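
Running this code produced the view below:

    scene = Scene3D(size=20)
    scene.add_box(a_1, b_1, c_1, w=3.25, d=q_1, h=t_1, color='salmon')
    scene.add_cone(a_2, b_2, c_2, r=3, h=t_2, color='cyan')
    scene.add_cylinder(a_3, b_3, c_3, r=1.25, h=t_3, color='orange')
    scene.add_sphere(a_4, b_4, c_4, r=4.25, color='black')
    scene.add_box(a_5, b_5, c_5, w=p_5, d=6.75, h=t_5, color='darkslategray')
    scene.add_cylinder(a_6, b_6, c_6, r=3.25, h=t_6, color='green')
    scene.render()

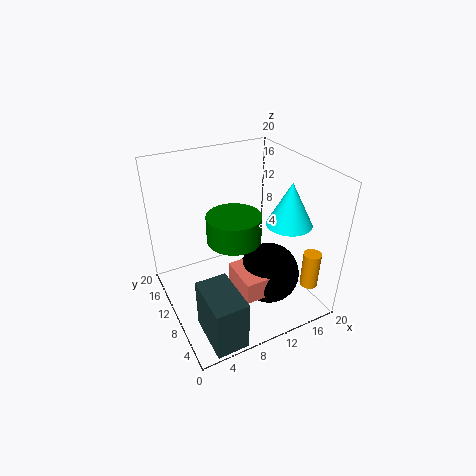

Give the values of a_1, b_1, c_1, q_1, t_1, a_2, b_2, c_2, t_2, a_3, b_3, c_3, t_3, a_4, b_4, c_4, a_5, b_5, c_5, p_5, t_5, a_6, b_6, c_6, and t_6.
a_1 = 8, b_1 = 3.5, c_1 = 4, q_1 = 5.5, t_1 = 3, a_2 = 15.25, b_2 = 5.75, c_2 = 13, t_2 = 5.75, a_3 = 18.5, b_3 = 4, c_3 = 3, t_3 = 5.25, a_4 = 13.25, b_4 = 6.75, c_4 = 5, a_5 = 2.25, b_5 = 0.25, c_5 = 0.25, p_5 = 4.25, t_5 = 7, a_6 = 7.25, b_6 = 5.75, c_6 = 13, t_6 = 3.25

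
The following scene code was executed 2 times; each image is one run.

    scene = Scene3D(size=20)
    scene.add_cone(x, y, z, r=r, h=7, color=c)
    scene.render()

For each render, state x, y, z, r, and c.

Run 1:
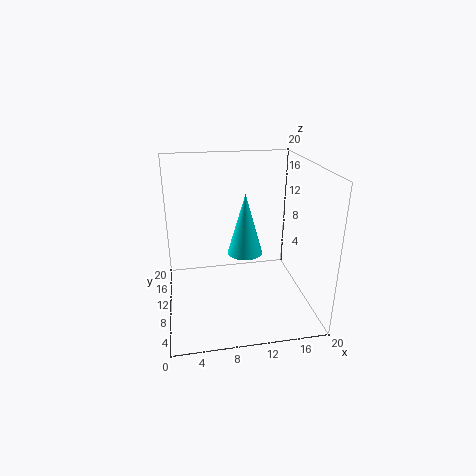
x = 9.5; y = 3; z = 11.5; r = 2; c = 'cyan'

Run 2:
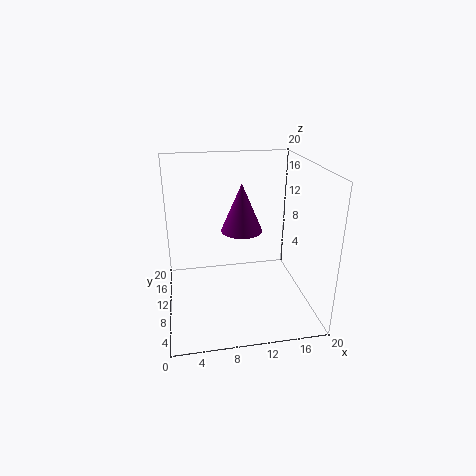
x = 11; y = 12.5; z = 10; r = 3; c = 'purple'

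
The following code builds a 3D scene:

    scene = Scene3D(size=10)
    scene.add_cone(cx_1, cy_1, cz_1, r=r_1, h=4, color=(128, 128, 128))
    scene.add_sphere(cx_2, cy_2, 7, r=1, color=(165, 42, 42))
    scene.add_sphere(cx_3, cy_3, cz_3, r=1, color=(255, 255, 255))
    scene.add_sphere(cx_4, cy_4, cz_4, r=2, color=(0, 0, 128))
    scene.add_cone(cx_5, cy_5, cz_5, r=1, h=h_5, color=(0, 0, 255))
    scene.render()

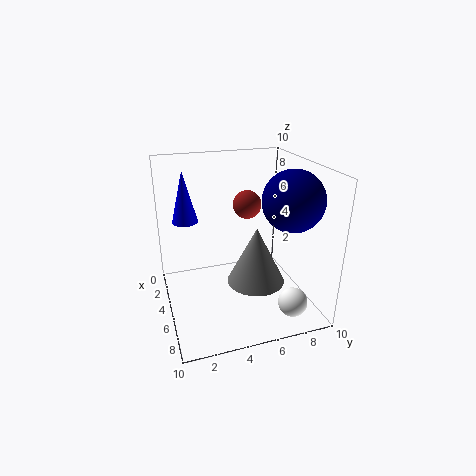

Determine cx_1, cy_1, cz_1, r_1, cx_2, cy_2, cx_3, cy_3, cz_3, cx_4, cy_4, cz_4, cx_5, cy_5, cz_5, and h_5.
cx_1 = 6; cy_1 = 6; cz_1 = 2; r_1 = 2; cx_2 = 4; cy_2 = 6; cx_3 = 8; cy_3 = 8; cz_3 = 1; cx_4 = 7; cy_4 = 8; cz_4 = 8; cx_5 = 1; cy_5 = 2; cz_5 = 5; h_5 = 4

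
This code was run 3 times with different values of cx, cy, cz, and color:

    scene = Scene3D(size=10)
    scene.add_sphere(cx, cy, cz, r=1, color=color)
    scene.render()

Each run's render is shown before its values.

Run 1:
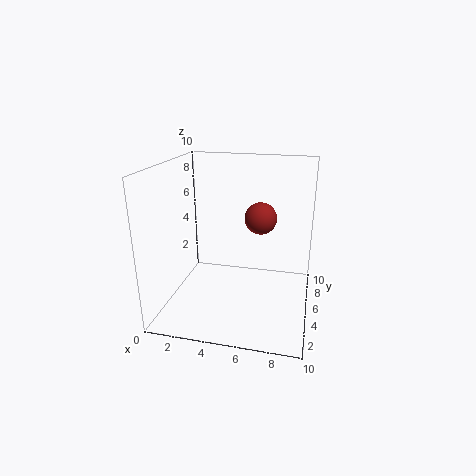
cx = 6.75
cy = 3.75
cz = 7
color = 'brown'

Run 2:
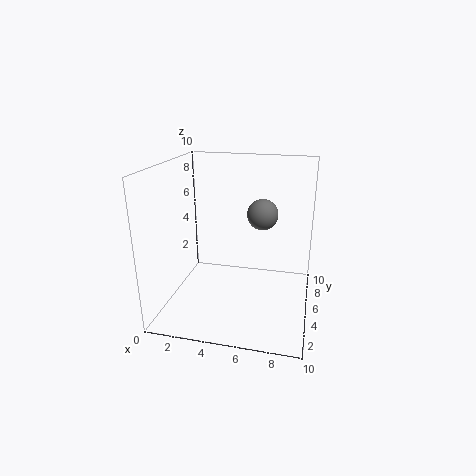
cx = 6.75
cy = 4.5
cz = 7
color = 'gray'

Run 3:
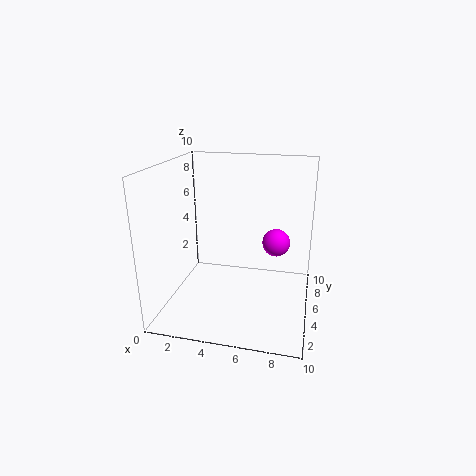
cx = 7.5
cy = 6.5
cz = 4.25
color = 'magenta'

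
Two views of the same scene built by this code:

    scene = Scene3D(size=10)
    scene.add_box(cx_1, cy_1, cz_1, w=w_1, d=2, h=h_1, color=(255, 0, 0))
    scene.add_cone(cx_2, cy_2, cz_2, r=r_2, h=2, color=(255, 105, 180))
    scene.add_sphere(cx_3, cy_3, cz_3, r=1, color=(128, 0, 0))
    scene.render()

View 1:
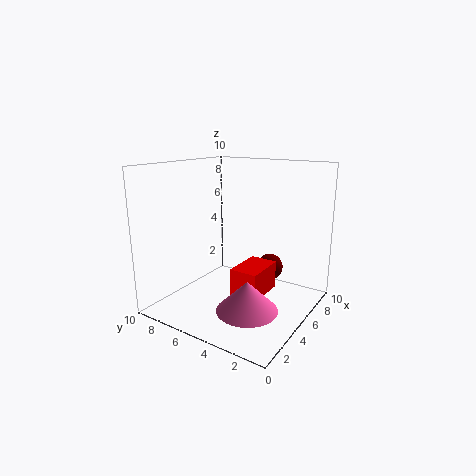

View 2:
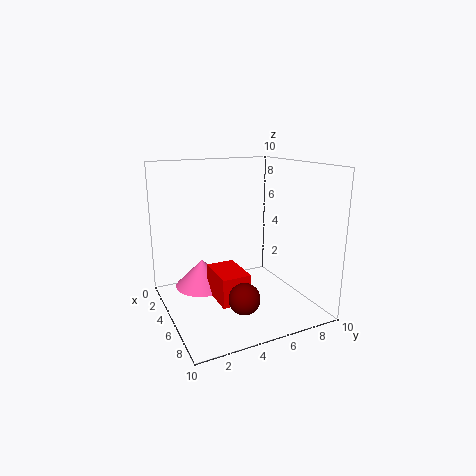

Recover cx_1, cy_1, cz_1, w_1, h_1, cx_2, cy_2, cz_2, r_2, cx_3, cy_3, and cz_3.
cx_1 = 4, cy_1 = 3, cz_1 = 1, w_1 = 3, h_1 = 2, cx_2 = 3, cy_2 = 3, cz_2 = 1, r_2 = 2, cx_3 = 8, cy_3 = 4, cz_3 = 2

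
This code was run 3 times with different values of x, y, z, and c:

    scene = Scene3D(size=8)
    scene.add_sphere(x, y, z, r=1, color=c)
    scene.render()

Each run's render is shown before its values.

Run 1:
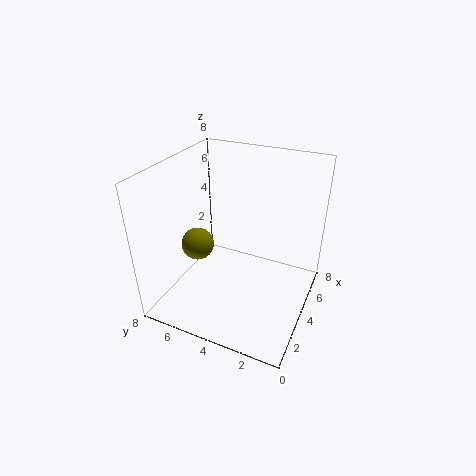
x = 4.5
y = 7
z = 2.5
c = 'olive'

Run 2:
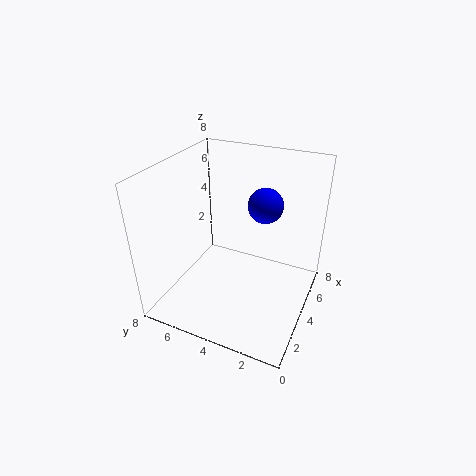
x = 5.5
y = 3
z = 5.5
c = 'blue'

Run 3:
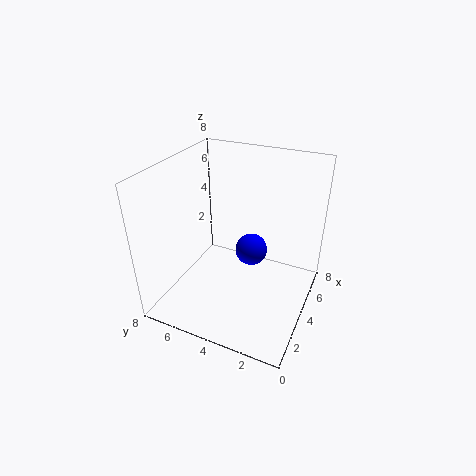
x = 6
y = 4
z = 2
c = 'blue'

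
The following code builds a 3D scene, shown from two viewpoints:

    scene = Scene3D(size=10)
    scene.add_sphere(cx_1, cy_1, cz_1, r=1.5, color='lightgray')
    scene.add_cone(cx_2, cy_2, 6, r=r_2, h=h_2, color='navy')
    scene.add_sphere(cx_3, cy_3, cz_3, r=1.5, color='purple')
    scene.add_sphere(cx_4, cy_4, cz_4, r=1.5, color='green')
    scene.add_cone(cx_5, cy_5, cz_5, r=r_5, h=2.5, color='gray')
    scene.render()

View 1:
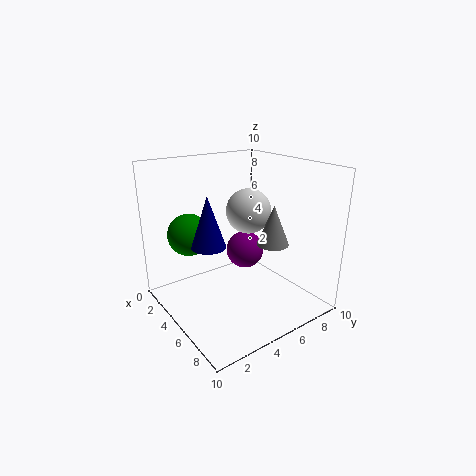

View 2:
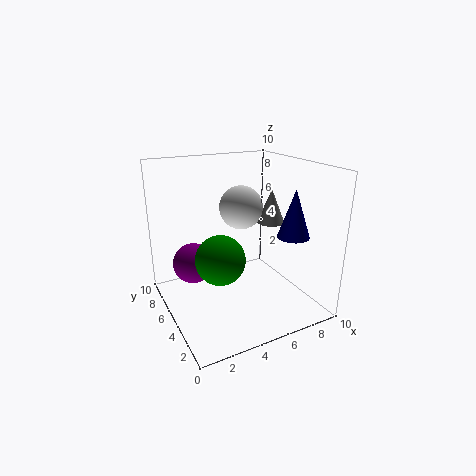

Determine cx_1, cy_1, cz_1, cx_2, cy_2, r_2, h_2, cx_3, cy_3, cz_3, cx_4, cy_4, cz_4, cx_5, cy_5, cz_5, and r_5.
cx_1 = 5.5
cy_1 = 5.5
cz_1 = 7
cx_2 = 7
cy_2 = 1.5
r_2 = 1
h_2 = 3
cx_3 = 2.5
cy_3 = 7.5
cz_3 = 2.5
cx_4 = 2.5
cy_4 = 2.5
cz_4 = 5
cx_5 = 8
cy_5 = 5.5
cz_5 = 5.5
r_5 = 1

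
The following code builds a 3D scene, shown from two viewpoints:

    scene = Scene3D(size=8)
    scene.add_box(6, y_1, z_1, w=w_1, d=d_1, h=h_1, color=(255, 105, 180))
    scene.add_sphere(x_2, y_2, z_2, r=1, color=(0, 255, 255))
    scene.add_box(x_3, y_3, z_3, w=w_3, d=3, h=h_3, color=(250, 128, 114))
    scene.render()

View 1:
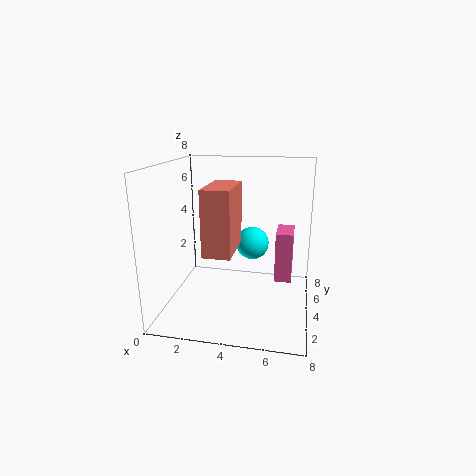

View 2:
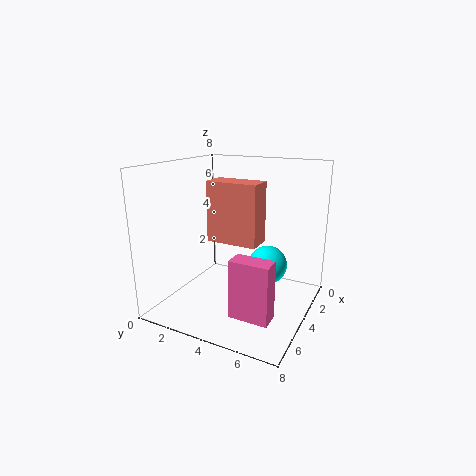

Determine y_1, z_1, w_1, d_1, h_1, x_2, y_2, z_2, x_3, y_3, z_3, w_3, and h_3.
y_1 = 5
z_1 = 1
w_1 = 1
d_1 = 2
h_1 = 3
x_2 = 4.5
y_2 = 6
z_2 = 3
x_3 = 2.5
y_3 = 2
z_3 = 3.5
w_3 = 1.5
h_3 = 3.5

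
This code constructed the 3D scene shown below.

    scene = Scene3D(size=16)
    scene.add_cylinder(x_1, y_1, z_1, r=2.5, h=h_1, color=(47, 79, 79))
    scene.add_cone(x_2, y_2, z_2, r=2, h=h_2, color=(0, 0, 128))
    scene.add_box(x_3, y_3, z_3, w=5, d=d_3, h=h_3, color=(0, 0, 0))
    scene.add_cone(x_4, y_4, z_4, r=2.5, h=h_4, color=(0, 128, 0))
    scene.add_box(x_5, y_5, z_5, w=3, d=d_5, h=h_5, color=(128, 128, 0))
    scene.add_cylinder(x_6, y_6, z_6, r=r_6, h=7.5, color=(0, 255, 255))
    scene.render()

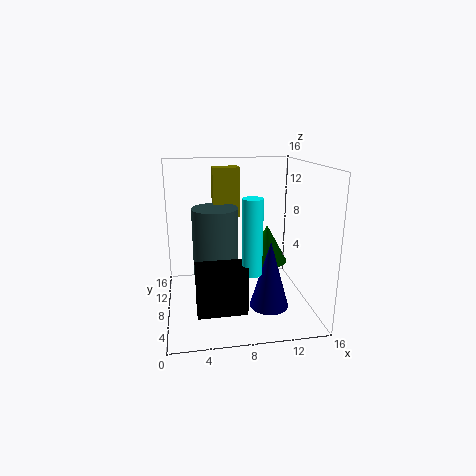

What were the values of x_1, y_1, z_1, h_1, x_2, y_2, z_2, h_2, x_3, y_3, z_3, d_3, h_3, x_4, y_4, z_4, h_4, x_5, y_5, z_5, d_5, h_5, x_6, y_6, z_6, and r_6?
x_1 = 5.5, y_1 = 8, z_1 = 4, h_1 = 7.5, x_2 = 10.5, y_2 = 3.5, z_2 = 2, h_2 = 7, x_3 = 3, y_3 = 2, z_3 = 2, d_3 = 2.5, h_3 = 5, x_4 = 12, y_4 = 10.5, z_4 = 4, h_4 = 4.5, x_5 = 5.5, y_5 = 9.5, z_5 = 10, d_5 = 2, h_5 = 5.5, x_6 = 8.5, y_6 = 3, z_6 = 6, r_6 = 1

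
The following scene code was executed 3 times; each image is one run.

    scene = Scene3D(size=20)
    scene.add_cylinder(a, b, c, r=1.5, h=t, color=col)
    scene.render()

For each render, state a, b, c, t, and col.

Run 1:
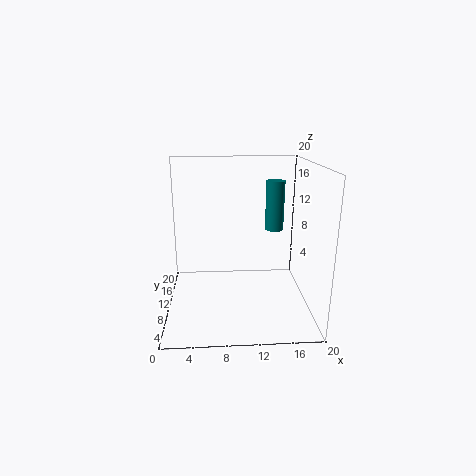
a = 16.5; b = 18; c = 8.5; t = 8; col = 'teal'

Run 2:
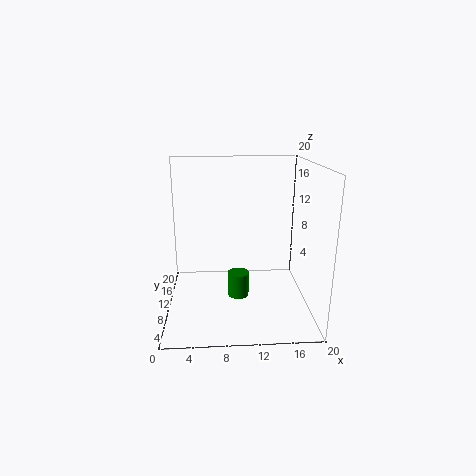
a = 10; b = 9.5; c = 1.5; t = 3.5; col = 'green'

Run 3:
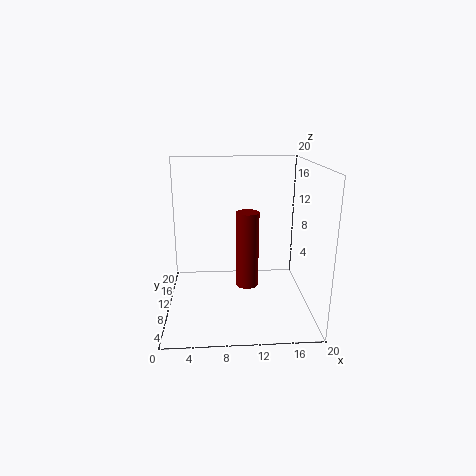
a = 11; b = 7; c = 4.5; t = 10; col = 'maroon'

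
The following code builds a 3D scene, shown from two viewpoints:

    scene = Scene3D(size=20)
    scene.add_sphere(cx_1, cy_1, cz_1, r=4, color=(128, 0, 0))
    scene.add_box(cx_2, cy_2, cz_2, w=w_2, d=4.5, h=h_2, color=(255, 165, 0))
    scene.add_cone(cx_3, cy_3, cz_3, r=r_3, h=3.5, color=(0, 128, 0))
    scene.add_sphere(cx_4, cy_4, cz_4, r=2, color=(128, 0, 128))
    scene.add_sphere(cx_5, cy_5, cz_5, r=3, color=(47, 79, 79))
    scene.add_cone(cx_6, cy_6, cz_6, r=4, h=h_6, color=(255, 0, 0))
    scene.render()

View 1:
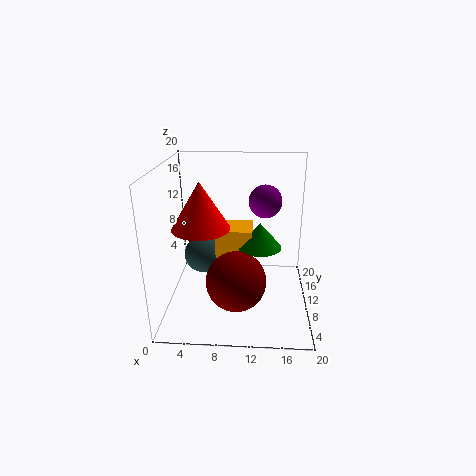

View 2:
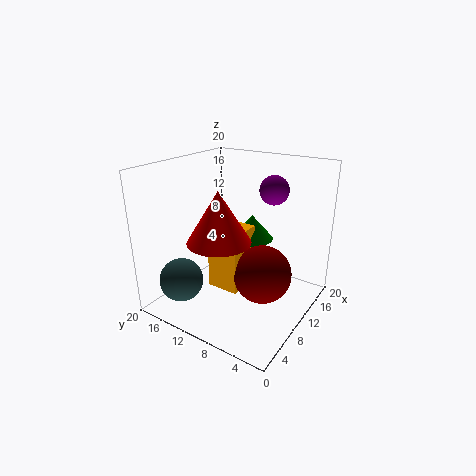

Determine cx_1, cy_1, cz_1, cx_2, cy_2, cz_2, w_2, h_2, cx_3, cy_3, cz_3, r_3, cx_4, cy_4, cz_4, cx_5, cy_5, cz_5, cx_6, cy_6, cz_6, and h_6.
cx_1 = 10; cy_1 = 6; cz_1 = 5.5; cx_2 = 7; cy_2 = 8.5; cz_2 = 3; w_2 = 5; h_2 = 8.5; cx_3 = 13; cy_3 = 9.5; cz_3 = 9; r_3 = 3; cx_4 = 13.5; cy_4 = 6.5; cz_4 = 16.5; cx_5 = 4; cy_5 = 15.5; cz_5 = 4.5; cx_6 = 5; cy_6 = 9.5; cz_6 = 11.5; h_6 = 6.5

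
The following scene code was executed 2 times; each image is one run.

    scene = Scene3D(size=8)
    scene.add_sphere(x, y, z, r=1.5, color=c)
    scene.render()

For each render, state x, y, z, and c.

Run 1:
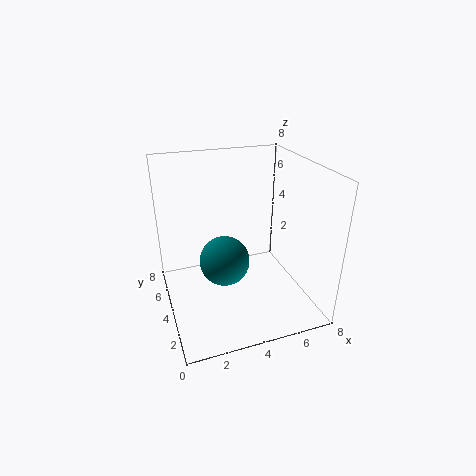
x = 3.5; y = 5; z = 2; c = 'teal'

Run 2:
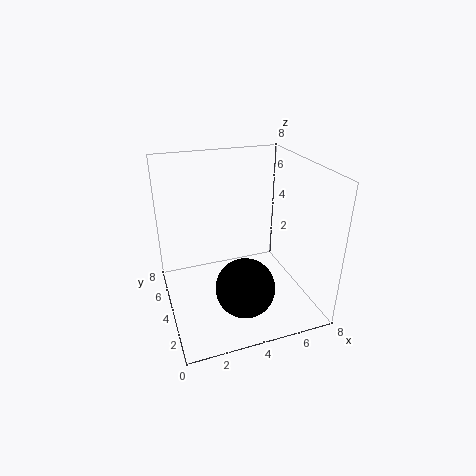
x = 3.5; y = 1.5; z = 2.5; c = 'black'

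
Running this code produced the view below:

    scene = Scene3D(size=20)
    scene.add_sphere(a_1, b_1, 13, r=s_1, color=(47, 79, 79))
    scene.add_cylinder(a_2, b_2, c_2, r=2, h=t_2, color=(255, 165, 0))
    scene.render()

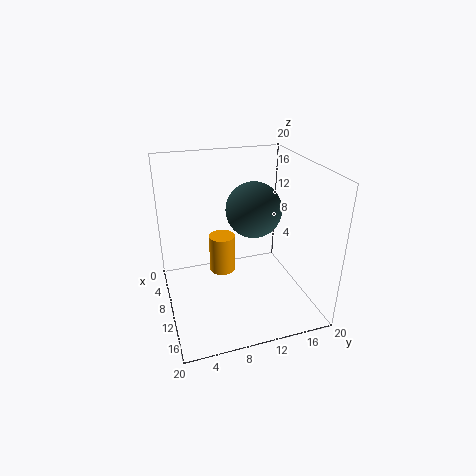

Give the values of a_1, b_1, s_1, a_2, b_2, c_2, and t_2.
a_1 = 8; b_1 = 13; s_1 = 4; a_2 = 5; b_2 = 9; c_2 = 2; t_2 = 6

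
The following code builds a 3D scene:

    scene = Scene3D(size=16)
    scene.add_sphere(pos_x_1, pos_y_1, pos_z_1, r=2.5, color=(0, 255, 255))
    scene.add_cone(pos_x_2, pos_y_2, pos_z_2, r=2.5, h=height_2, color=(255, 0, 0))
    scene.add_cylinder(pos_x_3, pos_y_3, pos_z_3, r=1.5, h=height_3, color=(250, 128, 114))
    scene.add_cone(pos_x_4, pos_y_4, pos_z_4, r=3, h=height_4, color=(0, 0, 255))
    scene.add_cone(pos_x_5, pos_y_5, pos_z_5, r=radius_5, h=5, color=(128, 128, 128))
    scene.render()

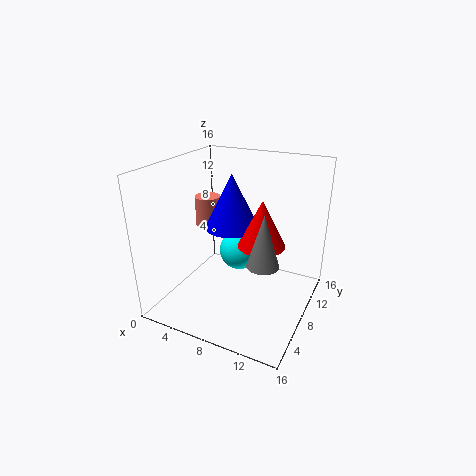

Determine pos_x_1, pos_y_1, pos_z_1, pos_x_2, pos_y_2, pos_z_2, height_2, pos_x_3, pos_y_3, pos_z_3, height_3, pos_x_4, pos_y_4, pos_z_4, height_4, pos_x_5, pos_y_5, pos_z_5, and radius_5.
pos_x_1 = 6.5, pos_y_1 = 11.5, pos_z_1 = 4.5, pos_x_2 = 11, pos_y_2 = 7.5, pos_z_2 = 8, height_2 = 5, pos_x_3 = 3, pos_y_3 = 10, pos_z_3 = 8, height_3 = 3.5, pos_x_4 = 7, pos_y_4 = 8.5, pos_z_4 = 9, height_4 = 6, pos_x_5 = 13, pos_y_5 = 3, pos_z_5 = 8.5, radius_5 = 1.5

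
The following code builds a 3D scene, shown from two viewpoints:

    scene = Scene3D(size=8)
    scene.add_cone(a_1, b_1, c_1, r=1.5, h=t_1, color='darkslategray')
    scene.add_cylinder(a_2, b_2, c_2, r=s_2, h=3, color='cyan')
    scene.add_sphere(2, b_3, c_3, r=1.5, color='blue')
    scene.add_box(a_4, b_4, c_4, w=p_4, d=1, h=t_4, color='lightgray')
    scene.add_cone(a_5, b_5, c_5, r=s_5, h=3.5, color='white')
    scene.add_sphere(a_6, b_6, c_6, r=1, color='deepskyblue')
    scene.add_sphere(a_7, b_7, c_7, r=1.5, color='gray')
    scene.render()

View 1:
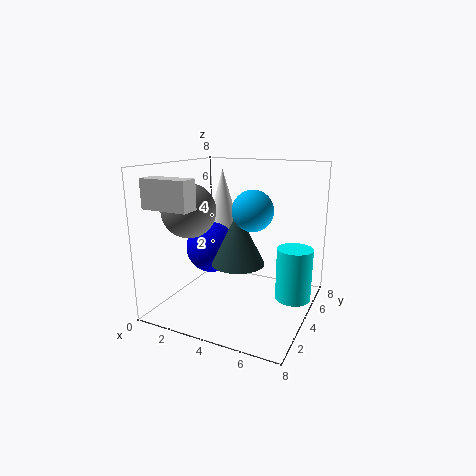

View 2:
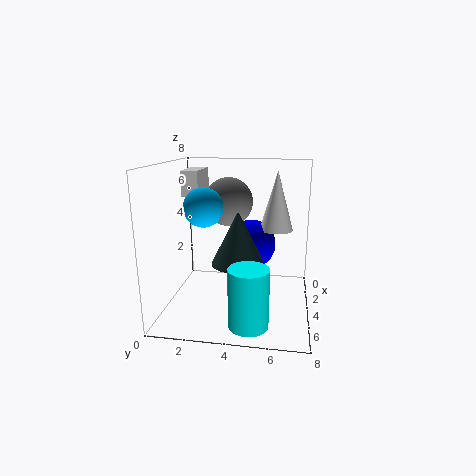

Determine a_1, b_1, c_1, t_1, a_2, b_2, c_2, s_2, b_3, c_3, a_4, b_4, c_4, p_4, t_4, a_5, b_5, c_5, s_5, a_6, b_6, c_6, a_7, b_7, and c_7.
a_1 = 4, b_1 = 4, c_1 = 2.5, t_1 = 3, a_2 = 7, b_2 = 5, c_2 = 0.5, s_2 = 1, b_3 = 4.5, c_3 = 3, a_4 = 0.5, b_4 = 0.5, c_4 = 6, p_4 = 2.5, t_4 = 1.5, a_5 = 2, b_5 = 6, c_5 = 4, s_5 = 1, a_6 = 5.5, b_6 = 2.5, c_6 = 6, a_7 = 1.5, b_7 = 3, c_7 = 5.5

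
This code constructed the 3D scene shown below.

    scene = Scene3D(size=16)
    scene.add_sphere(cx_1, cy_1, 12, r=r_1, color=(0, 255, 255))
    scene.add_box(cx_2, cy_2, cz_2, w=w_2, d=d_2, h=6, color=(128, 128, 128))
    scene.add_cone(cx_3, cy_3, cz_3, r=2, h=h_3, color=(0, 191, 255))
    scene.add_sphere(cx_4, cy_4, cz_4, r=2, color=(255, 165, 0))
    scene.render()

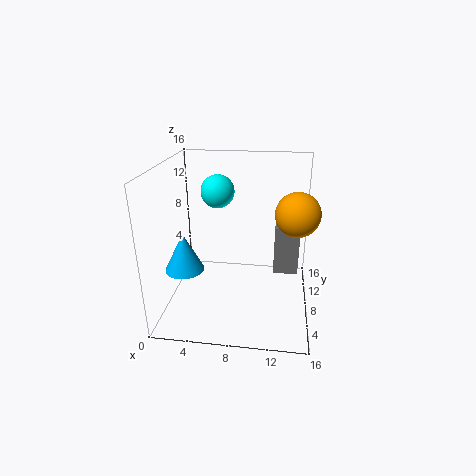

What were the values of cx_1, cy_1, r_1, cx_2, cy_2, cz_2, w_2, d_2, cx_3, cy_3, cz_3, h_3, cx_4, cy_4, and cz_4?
cx_1 = 5; cy_1 = 12; r_1 = 2; cx_2 = 12; cy_2 = 11; cz_2 = 2; w_2 = 3; d_2 = 4; cx_3 = 3; cy_3 = 4; cz_3 = 6; h_3 = 4; cx_4 = 14; cy_4 = 3; cz_4 = 13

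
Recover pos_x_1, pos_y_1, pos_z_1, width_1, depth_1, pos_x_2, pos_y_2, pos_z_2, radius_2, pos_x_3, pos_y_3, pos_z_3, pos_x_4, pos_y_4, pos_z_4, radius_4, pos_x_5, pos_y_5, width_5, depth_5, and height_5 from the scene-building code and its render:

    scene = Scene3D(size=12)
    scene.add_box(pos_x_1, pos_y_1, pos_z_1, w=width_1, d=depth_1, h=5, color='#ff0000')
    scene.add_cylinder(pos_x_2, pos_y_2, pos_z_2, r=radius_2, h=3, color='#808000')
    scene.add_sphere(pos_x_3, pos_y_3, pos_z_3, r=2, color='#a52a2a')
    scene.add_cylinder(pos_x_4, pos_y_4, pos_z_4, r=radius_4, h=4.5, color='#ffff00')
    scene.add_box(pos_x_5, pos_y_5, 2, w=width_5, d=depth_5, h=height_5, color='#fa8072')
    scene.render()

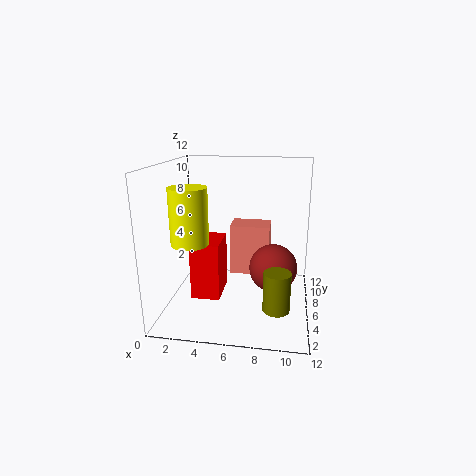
pos_x_1 = 2; pos_y_1 = 5; pos_z_1 = 0.5; width_1 = 2.5; depth_1 = 3.5; pos_x_2 = 9.5; pos_y_2 = 2; pos_z_2 = 2; radius_2 = 1; pos_x_3 = 9; pos_y_3 = 6; pos_z_3 = 3.5; pos_x_4 = 2.5; pos_y_4 = 4; pos_z_4 = 6; radius_4 = 1.5; pos_x_5 = 5; pos_y_5 = 7.5; width_5 = 3.5; depth_5 = 2.5; height_5 = 4.5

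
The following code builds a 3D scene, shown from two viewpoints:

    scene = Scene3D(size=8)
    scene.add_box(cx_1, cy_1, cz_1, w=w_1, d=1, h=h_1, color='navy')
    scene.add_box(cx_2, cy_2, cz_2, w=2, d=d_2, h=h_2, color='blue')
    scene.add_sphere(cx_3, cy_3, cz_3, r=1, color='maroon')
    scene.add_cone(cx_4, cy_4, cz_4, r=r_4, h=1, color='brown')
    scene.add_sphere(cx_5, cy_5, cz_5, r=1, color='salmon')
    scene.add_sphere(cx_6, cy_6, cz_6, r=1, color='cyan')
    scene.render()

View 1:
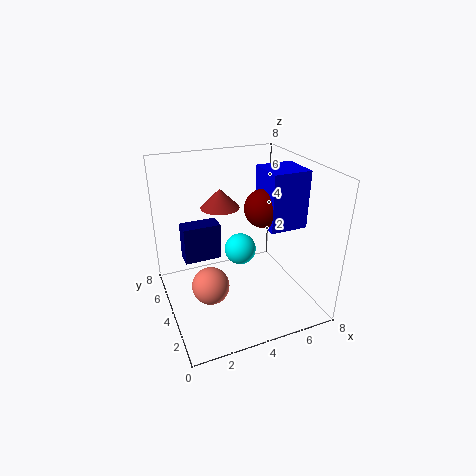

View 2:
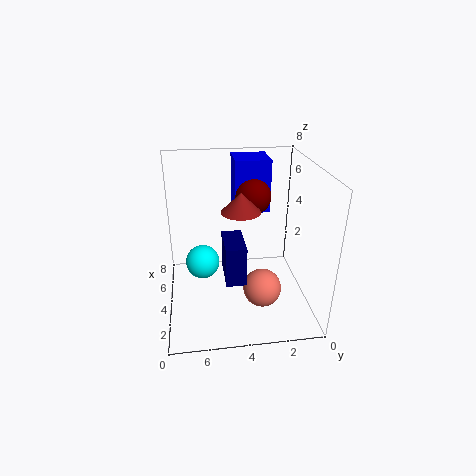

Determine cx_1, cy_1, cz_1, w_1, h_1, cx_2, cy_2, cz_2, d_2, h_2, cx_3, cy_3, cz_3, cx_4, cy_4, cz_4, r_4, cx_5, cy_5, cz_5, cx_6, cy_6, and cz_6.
cx_1 = 1; cy_1 = 4; cz_1 = 3; w_1 = 2; h_1 = 2; cx_2 = 5; cy_2 = 2; cz_2 = 5; d_2 = 2; h_2 = 3; cx_3 = 5; cy_3 = 3; cz_3 = 6; cx_4 = 3; cy_4 = 4; cz_4 = 6; r_4 = 1; cx_5 = 2; cy_5 = 3; cz_5 = 2; cx_6 = 5; cy_6 = 6; cz_6 = 2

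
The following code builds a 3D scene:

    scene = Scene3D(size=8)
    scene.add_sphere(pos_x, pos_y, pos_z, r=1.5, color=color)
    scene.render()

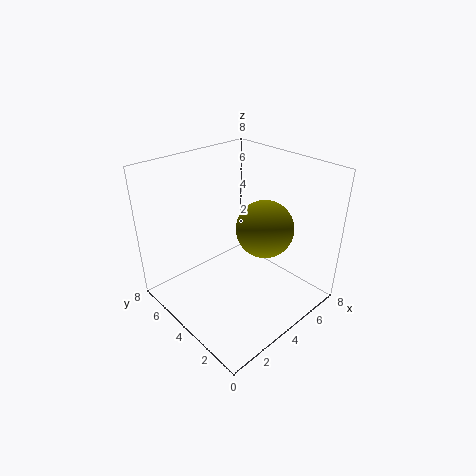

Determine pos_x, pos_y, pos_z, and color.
pos_x = 4.5, pos_y = 2.5, pos_z = 5, color = 'olive'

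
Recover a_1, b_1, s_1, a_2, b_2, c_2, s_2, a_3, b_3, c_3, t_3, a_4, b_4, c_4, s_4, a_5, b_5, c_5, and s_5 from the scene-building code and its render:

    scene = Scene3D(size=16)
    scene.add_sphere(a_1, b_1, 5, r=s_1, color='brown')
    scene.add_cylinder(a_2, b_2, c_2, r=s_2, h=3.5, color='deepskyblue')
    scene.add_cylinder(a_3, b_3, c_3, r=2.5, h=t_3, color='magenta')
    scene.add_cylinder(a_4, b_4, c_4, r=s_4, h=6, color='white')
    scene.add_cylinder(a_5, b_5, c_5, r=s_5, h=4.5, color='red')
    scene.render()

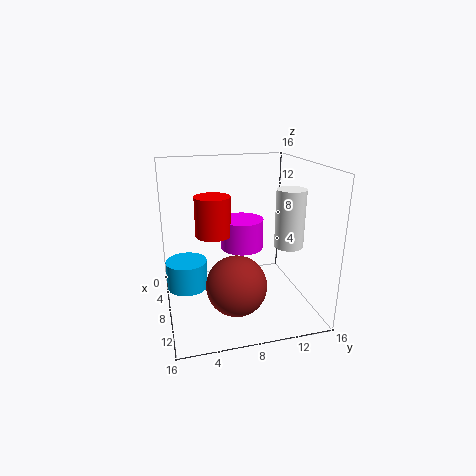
a_1 = 13
b_1 = 6.5
s_1 = 3
a_2 = 4
b_2 = 2.5
c_2 = 0.5
s_2 = 2.5
a_3 = 6
b_3 = 9
c_3 = 6
t_3 = 3.5
a_4 = 11.5
b_4 = 12.5
c_4 = 8
s_4 = 1.5
a_5 = 6.5
b_5 = 5.5
c_5 = 8
s_5 = 2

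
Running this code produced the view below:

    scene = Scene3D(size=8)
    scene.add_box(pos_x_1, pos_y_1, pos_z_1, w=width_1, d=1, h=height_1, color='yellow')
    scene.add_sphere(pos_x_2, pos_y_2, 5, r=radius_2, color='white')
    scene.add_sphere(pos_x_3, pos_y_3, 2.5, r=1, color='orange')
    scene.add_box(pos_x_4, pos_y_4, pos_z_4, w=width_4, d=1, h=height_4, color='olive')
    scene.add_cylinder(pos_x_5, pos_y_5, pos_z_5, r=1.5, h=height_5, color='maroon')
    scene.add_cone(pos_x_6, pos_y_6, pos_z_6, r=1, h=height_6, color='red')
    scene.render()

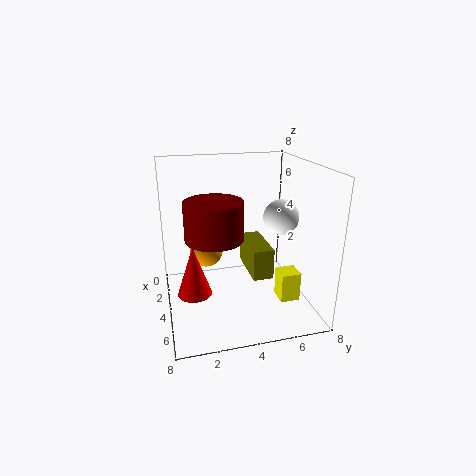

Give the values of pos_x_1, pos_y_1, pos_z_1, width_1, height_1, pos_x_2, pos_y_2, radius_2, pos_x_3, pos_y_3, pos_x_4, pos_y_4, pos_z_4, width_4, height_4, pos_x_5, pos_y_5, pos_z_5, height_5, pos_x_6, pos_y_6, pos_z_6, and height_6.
pos_x_1 = 6; pos_y_1 = 5.5; pos_z_1 = 1.5; width_1 = 1; height_1 = 1.5; pos_x_2 = 4; pos_y_2 = 6.5; radius_2 = 1; pos_x_3 = 2; pos_y_3 = 2.5; pos_x_4 = 4.5; pos_y_4 = 4; pos_z_4 = 3; width_4 = 2.5; height_4 = 1.5; pos_x_5 = 5; pos_y_5 = 2.5; pos_z_5 = 4.5; height_5 = 2; pos_x_6 = 3.5; pos_y_6 = 1.5; pos_z_6 = 0.5; height_6 = 3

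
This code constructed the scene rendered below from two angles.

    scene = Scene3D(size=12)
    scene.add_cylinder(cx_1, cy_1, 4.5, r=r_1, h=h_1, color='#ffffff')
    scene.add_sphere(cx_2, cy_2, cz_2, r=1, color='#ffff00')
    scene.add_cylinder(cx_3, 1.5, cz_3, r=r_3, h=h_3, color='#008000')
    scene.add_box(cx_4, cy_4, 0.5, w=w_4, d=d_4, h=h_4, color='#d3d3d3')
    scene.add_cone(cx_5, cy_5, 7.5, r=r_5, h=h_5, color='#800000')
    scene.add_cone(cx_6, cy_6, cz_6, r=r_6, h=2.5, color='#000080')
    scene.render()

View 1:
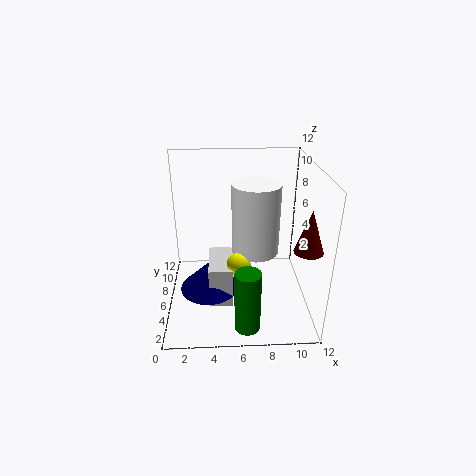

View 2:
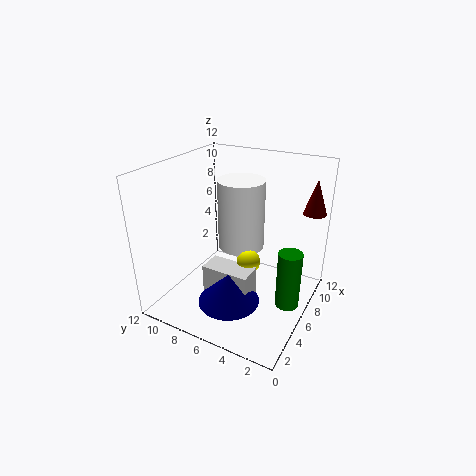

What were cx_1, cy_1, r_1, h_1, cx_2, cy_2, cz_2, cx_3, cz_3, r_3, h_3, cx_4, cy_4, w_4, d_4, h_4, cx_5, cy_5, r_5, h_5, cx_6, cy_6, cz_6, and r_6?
cx_1 = 7.5; cy_1 = 6.5; r_1 = 2; h_1 = 6; cx_2 = 6; cy_2 = 5; cz_2 = 4; cx_3 = 6.5; cz_3 = 0.5; r_3 = 1; h_3 = 5; cx_4 = 3.5; cy_4 = 4; w_4 = 2; d_4 = 4; h_4 = 3.5; cx_5 = 10.5; cy_5 = 1; r_5 = 1; h_5 = 3; cx_6 = 3.5; cy_6 = 5.5; cz_6 = 1.5; r_6 = 2.5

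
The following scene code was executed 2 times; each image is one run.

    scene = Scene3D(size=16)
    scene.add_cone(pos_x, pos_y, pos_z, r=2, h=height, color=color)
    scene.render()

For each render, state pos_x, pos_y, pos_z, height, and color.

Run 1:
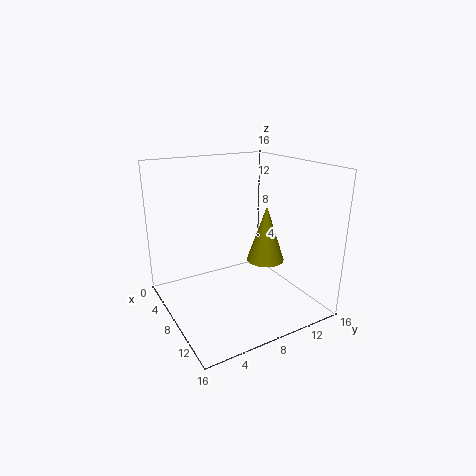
pos_x = 10.5; pos_y = 10; pos_z = 6; height = 6; color = 'olive'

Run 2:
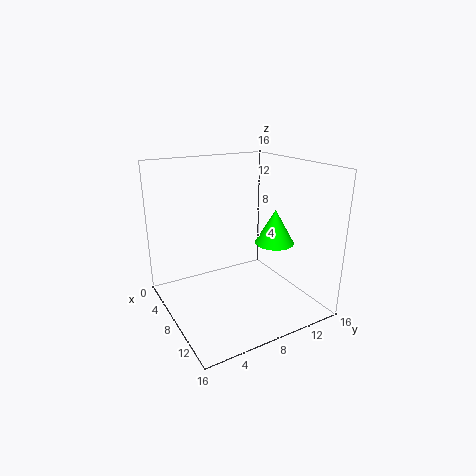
pos_x = 12; pos_y = 10; pos_z = 8.5; height = 3.5; color = 'lime'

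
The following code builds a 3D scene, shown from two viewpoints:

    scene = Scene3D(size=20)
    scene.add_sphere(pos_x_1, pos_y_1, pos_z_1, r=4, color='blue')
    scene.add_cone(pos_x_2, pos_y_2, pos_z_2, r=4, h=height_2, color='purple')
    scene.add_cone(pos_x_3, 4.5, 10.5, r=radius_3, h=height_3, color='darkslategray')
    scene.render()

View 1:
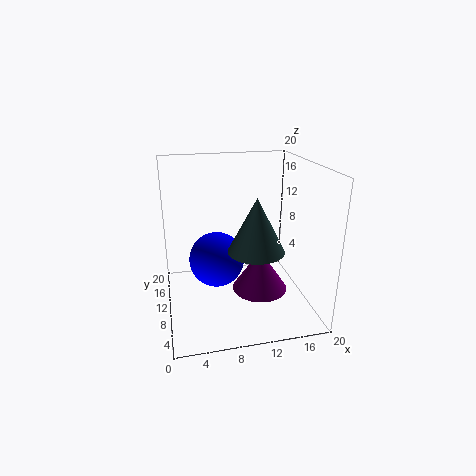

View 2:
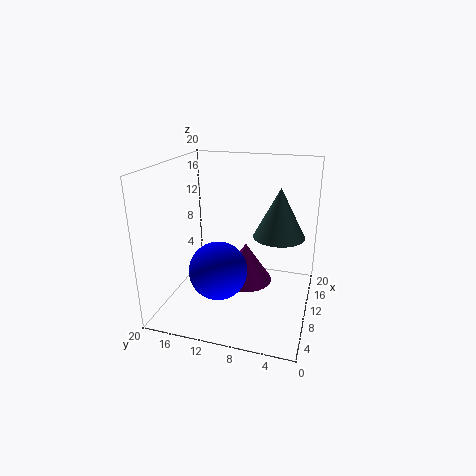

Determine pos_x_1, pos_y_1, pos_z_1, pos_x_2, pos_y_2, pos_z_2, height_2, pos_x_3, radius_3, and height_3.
pos_x_1 = 7.25, pos_y_1 = 12, pos_z_1 = 6, pos_x_2 = 13.25, pos_y_2 = 9.75, pos_z_2 = 1.75, height_2 = 6, pos_x_3 = 11, radius_3 = 3.5, height_3 = 6.75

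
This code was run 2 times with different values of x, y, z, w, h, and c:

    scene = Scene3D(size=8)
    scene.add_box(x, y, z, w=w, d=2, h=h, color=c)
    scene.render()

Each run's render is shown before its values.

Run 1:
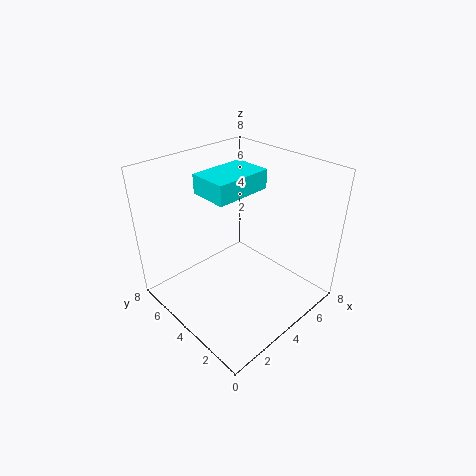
x = 2
y = 3
z = 7
w = 3
h = 1
c = 'cyan'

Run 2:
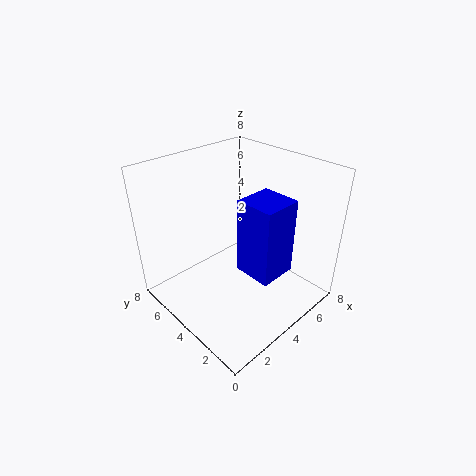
x = 3
y = 1
z = 3
w = 2
h = 4
c = 'blue'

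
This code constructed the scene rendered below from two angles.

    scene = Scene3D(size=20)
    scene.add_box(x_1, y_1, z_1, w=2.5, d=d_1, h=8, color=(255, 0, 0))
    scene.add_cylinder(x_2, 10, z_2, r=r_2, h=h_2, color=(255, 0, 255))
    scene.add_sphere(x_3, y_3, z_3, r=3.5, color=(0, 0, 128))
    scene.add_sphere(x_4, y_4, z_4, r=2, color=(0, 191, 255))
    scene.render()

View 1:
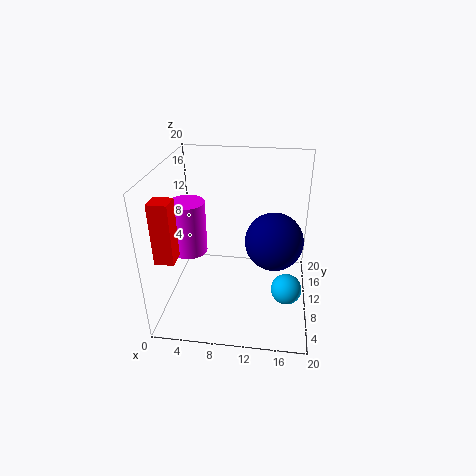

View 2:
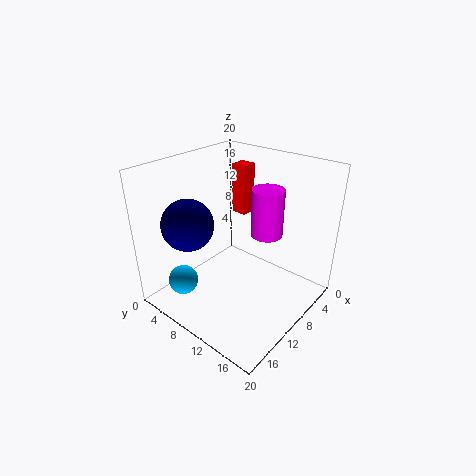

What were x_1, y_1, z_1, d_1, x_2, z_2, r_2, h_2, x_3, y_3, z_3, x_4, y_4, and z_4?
x_1 = 0.5
y_1 = 3
z_1 = 9.5
d_1 = 2.5
x_2 = 3
z_2 = 7.5
r_2 = 2.5
h_2 = 7.5
x_3 = 15
y_3 = 5.5
z_3 = 12.5
x_4 = 17
y_4 = 6
z_4 = 5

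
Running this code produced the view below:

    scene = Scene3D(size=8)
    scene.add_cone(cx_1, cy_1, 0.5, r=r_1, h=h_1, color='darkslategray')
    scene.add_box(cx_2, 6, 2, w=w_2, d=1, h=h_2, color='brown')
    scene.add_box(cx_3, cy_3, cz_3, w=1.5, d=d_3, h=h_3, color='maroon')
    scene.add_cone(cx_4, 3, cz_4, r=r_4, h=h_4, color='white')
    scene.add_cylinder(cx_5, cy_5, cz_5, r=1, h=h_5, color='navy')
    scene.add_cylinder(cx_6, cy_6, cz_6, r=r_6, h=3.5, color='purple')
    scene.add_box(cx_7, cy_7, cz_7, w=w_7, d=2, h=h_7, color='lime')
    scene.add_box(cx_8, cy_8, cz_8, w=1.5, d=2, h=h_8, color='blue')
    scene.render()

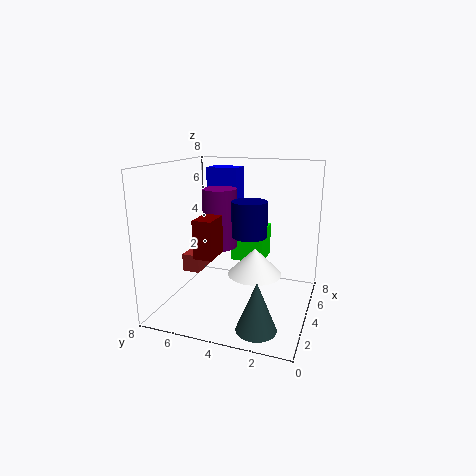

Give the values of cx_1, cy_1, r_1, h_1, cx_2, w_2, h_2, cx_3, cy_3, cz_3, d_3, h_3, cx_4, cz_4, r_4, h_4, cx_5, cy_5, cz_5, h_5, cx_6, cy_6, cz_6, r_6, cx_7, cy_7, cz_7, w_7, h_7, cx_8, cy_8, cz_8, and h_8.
cx_1 = 1; cy_1 = 2; r_1 = 1; h_1 = 2.5; cx_2 = 3; w_2 = 2.5; h_2 = 1; cx_3 = 1.5; cy_3 = 4.5; cz_3 = 3.5; d_3 = 1; h_3 = 2; cx_4 = 4; cz_4 = 2; r_4 = 1.5; h_4 = 1.5; cx_5 = 4.5; cy_5 = 3.5; cz_5 = 4; h_5 = 2; cx_6 = 5; cy_6 = 5.5; cz_6 = 3; r_6 = 1; cx_7 = 5.5; cy_7 = 3; cz_7 = 2; w_7 = 2; h_7 = 2; cx_8 = 6.5; cy_8 = 5; cz_8 = 4.5; h_8 = 3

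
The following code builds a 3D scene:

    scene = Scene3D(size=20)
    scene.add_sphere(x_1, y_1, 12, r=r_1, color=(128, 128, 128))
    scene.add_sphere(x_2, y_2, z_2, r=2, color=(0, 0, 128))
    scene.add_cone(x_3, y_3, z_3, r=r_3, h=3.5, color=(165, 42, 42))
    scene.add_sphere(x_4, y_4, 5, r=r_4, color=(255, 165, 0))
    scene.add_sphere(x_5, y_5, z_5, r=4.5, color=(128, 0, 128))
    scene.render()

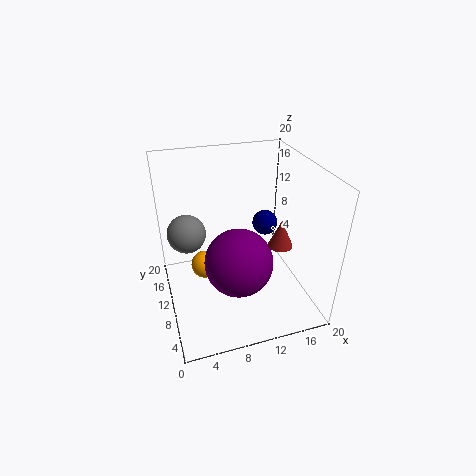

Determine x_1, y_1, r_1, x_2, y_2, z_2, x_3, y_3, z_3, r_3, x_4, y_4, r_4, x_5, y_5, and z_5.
x_1 = 3; y_1 = 10; r_1 = 2.5; x_2 = 16.5; y_2 = 16; z_2 = 8; x_3 = 13.5; y_3 = 4; z_3 = 12; r_3 = 1.5; x_4 = 5.5; y_4 = 12; r_4 = 2; x_5 = 9; y_5 = 6.5; z_5 = 8.5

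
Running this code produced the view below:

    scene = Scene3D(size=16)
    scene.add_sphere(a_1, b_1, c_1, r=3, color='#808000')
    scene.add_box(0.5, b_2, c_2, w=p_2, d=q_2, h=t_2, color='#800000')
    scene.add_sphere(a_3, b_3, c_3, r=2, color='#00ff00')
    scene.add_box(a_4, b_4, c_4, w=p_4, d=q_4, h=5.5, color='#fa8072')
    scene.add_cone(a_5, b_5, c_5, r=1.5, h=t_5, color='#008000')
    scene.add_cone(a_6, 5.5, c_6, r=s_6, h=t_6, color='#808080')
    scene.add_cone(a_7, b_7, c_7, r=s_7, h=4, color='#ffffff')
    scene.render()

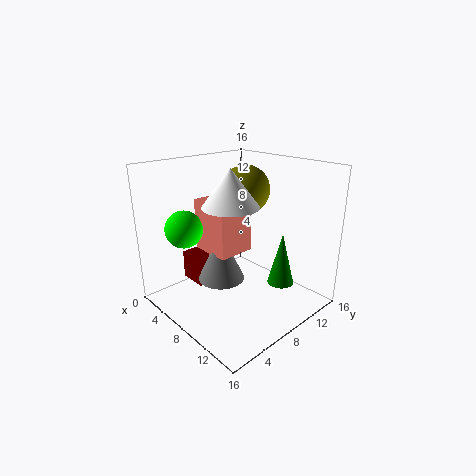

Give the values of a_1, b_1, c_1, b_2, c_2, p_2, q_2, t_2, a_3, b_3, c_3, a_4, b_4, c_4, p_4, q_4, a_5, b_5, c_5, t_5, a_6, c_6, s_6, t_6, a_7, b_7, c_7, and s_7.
a_1 = 4.5; b_1 = 12.5; c_1 = 12; b_2 = 5.5; c_2 = 1; p_2 = 3.5; q_2 = 4; t_2 = 3.5; a_3 = 5; b_3 = 3; c_3 = 9.5; a_4 = 5; b_4 = 4.5; c_4 = 7; p_4 = 4.5; q_4 = 4; a_5 = 11.5; b_5 = 11.5; c_5 = 2.5; t_5 = 6; a_6 = 8; c_6 = 4; s_6 = 2.5; t_6 = 5.5; a_7 = 8.5; b_7 = 6.5; c_7 = 12; s_7 = 3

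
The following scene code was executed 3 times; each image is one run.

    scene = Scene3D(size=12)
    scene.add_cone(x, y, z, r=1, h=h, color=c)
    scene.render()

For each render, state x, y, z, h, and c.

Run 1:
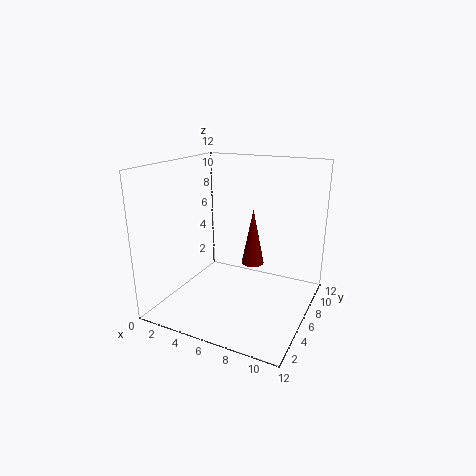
x = 6.5; y = 8; z = 3; h = 5; c = 'maroon'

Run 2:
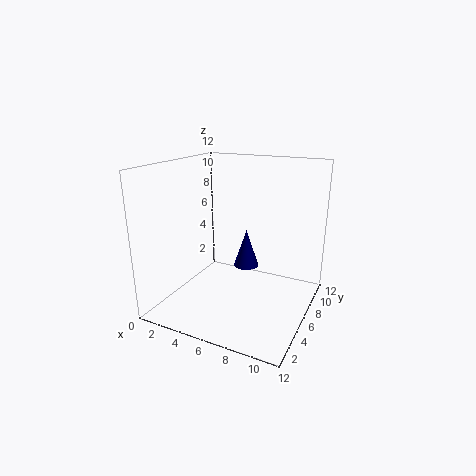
x = 7; y = 5.5; z = 4; h = 3; c = 'navy'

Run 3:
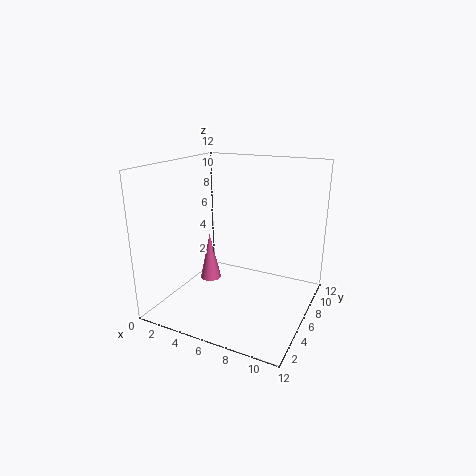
x = 2; y = 8; z = 0.5; h = 4.5; c = 'hotpink'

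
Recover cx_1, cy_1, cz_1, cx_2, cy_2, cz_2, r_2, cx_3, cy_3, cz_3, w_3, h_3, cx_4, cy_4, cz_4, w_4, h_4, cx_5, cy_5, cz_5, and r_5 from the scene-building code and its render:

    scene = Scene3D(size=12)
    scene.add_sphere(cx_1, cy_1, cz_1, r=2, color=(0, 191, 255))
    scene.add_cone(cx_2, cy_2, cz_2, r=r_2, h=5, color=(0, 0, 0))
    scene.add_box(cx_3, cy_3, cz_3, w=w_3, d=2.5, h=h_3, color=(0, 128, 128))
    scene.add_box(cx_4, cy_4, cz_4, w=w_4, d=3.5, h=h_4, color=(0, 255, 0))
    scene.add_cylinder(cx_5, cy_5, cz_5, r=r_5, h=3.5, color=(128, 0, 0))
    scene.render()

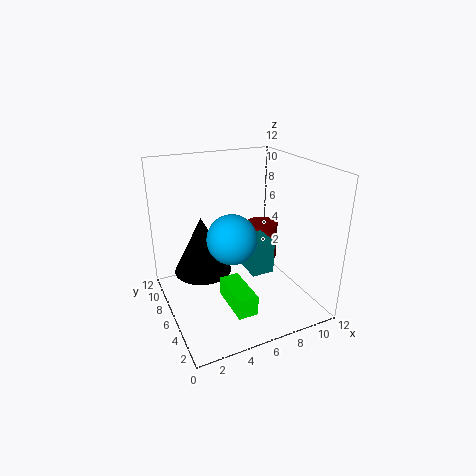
cx_1 = 5
cy_1 = 5
cz_1 = 6.5
cx_2 = 3.5
cy_2 = 8
cz_2 = 2.5
r_2 = 2.5
cx_3 = 7
cy_3 = 5
cz_3 = 2.5
w_3 = 2
h_3 = 3
cx_4 = 3.5
cy_4 = 0.5
cz_4 = 2.5
w_4 = 1.5
h_4 = 1.5
cx_5 = 10
cy_5 = 9
cz_5 = 2
r_5 = 1.5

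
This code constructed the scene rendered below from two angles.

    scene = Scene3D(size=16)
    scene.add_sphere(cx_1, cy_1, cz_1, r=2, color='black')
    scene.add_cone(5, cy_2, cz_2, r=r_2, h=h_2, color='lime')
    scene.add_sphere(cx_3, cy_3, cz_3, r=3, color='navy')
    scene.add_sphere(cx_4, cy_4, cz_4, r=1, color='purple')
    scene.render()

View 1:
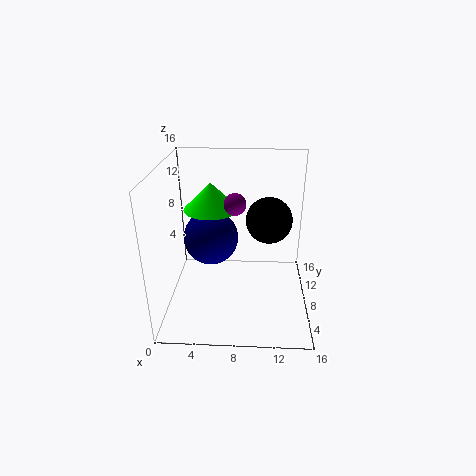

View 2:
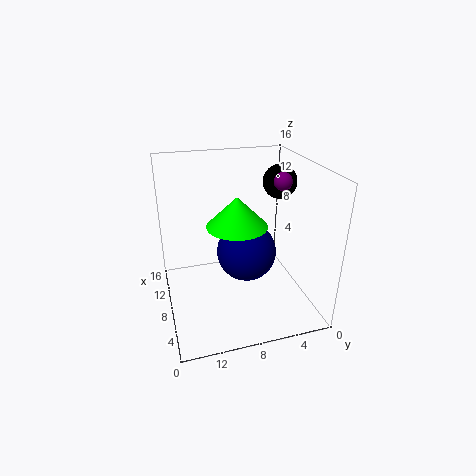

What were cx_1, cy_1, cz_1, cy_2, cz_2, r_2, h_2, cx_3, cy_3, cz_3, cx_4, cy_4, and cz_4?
cx_1 = 11; cy_1 = 2; cz_1 = 13; cy_2 = 9; cz_2 = 11; r_2 = 3; h_2 = 3; cx_3 = 5; cy_3 = 8; cz_3 = 8; cx_4 = 8; cy_4 = 3; cz_4 = 14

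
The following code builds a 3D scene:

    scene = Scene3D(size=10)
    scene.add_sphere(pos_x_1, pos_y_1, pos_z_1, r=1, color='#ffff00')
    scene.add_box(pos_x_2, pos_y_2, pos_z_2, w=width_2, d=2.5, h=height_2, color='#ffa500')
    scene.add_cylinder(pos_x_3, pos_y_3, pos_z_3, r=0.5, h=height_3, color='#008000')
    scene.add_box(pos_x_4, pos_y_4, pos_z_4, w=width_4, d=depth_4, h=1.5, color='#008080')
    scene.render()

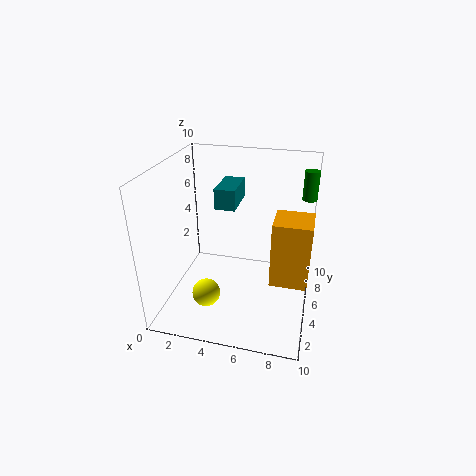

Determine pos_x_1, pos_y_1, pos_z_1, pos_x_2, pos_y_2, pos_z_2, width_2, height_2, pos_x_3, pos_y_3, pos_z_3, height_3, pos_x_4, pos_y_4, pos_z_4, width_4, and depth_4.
pos_x_1 = 3
pos_y_1 = 3.5
pos_z_1 = 1
pos_x_2 = 7.5
pos_y_2 = 3.5
pos_z_2 = 2.5
width_2 = 2.5
height_2 = 4.5
pos_x_3 = 9.5
pos_y_3 = 7
pos_z_3 = 7.5
height_3 = 2
pos_x_4 = 3
pos_y_4 = 6
pos_z_4 = 6.5
width_4 = 1.5
depth_4 = 3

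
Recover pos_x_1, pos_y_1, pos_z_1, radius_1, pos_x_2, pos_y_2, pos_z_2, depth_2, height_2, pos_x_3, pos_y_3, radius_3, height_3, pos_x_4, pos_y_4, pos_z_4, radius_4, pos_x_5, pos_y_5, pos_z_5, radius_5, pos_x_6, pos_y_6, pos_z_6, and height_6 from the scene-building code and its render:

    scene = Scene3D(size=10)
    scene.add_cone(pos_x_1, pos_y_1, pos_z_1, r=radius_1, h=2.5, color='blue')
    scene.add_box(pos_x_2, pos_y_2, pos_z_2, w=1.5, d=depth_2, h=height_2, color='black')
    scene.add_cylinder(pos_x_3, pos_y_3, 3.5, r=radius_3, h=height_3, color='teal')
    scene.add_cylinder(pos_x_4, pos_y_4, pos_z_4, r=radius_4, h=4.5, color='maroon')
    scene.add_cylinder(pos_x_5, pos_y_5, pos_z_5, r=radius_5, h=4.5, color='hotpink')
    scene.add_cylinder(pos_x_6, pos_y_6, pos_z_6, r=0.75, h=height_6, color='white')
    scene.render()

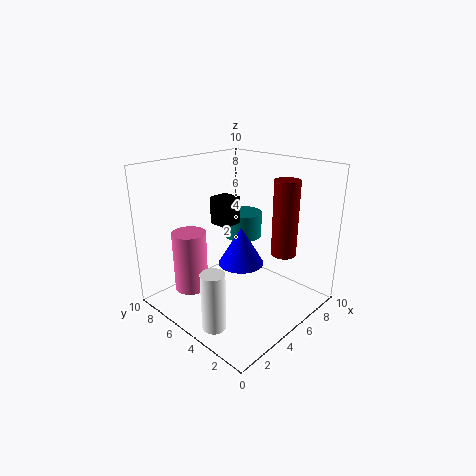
pos_x_1 = 4.25
pos_y_1 = 4
pos_z_1 = 3.75
radius_1 = 1.5
pos_x_2 = 4.75
pos_y_2 = 6
pos_z_2 = 5.5
depth_2 = 1.5
height_2 = 2
pos_x_3 = 8.25
pos_y_3 = 7.5
radius_3 = 1.5
height_3 = 2
pos_x_4 = 4.75
pos_y_4 = 1
pos_z_4 = 5.25
radius_4 = 0.75
pos_x_5 = 3.25
pos_y_5 = 8.25
pos_z_5 = 0.5
radius_5 = 1.25
pos_x_6 = 1
pos_y_6 = 3.25
pos_z_6 = 0.75
height_6 = 3.75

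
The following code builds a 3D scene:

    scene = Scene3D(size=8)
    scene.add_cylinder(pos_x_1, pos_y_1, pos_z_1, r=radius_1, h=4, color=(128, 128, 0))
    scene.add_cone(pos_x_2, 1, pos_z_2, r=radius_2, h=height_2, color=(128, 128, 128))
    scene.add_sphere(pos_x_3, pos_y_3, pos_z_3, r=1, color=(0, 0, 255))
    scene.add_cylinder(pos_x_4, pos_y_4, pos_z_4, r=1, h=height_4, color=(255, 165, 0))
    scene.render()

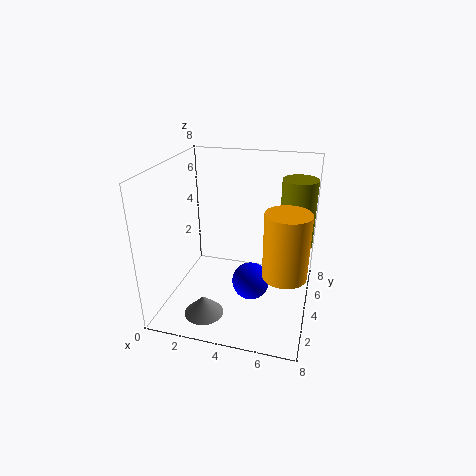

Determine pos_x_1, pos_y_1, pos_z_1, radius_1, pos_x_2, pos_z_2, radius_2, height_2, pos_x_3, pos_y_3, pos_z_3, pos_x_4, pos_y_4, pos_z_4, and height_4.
pos_x_1 = 7, pos_y_1 = 6, pos_z_1 = 3, radius_1 = 1, pos_x_2 = 3, pos_z_2 = 1, radius_2 = 1, height_2 = 1, pos_x_3 = 5, pos_y_3 = 3, pos_z_3 = 2, pos_x_4 = 7, pos_y_4 = 1, pos_z_4 = 4, height_4 = 3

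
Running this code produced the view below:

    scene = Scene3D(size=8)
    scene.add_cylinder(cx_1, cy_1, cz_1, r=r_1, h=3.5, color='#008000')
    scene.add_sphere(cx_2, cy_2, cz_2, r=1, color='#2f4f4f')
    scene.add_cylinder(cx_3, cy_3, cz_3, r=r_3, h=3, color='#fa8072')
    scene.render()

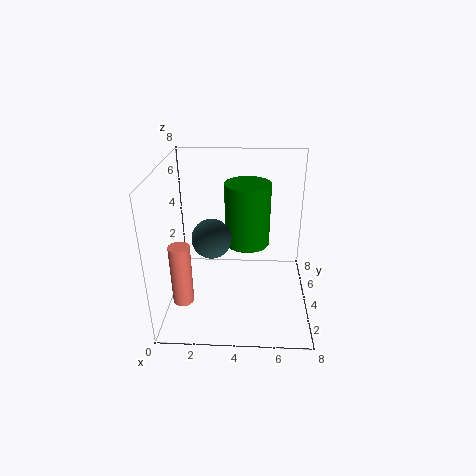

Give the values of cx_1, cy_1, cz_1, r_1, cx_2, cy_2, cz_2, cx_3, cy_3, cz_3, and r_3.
cx_1 = 4.5
cy_1 = 4.5
cz_1 = 3.5
r_1 = 1.25
cx_2 = 2.75
cy_2 = 2.5
cz_2 = 4.75
cx_3 = 1.5
cy_3 = 0.75
cz_3 = 2.25
r_3 = 0.5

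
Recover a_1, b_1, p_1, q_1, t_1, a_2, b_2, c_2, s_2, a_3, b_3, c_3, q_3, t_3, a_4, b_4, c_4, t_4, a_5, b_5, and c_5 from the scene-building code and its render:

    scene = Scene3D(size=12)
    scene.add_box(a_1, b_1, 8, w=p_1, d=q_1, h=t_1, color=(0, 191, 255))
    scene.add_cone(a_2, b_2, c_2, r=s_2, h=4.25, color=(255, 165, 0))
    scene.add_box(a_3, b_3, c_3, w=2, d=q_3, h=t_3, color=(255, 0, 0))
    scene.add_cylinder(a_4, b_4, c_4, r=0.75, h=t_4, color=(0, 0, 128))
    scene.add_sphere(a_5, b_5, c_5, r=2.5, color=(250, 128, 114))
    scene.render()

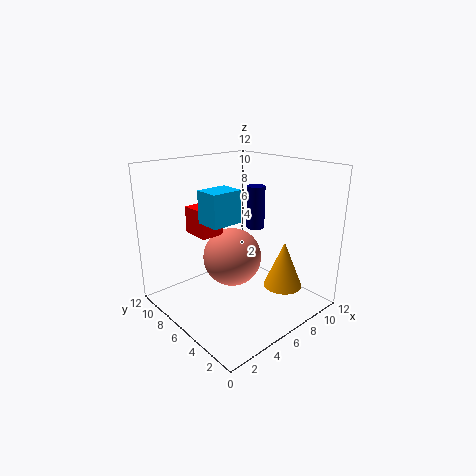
a_1 = 2.5, b_1 = 4.5, p_1 = 2.5, q_1 = 2, t_1 = 2.5, a_2 = 10, b_2 = 4.25, c_2 = 0.75, s_2 = 1.75, a_3 = 3.25, b_3 = 7, c_3 = 6.25, q_3 = 2.5, t_3 = 2.25, a_4 = 7.5, b_4 = 5.5, c_4 = 6.75, t_4 = 3.5, a_5 = 6, b_5 = 6.75, c_5 = 4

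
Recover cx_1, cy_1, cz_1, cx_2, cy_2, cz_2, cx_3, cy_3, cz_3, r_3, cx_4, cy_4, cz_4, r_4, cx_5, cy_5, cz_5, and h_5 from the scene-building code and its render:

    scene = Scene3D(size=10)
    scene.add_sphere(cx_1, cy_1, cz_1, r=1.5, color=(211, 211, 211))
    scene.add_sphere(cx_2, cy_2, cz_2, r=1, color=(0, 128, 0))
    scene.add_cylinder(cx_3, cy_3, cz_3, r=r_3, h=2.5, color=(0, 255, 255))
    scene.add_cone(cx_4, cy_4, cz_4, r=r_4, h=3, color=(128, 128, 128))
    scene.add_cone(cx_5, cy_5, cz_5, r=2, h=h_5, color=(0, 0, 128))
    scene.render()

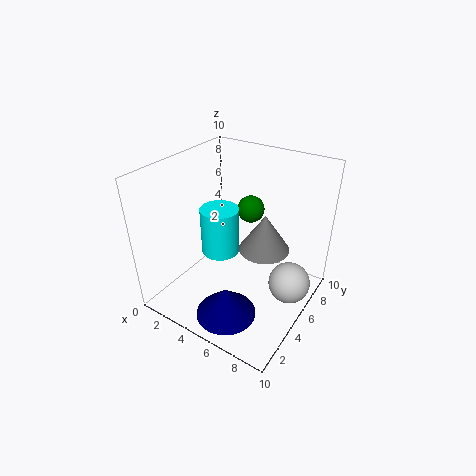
cx_1 = 8.5, cy_1 = 6.5, cz_1 = 1.5, cx_2 = 4.5, cy_2 = 7.5, cz_2 = 6, cx_3 = 6.5, cy_3 = 1, cz_3 = 7, r_3 = 1, cx_4 = 5.5, cy_4 = 8, cz_4 = 2.5, r_4 = 2, cx_5 = 6, cy_5 = 2, cz_5 = 1, h_5 = 2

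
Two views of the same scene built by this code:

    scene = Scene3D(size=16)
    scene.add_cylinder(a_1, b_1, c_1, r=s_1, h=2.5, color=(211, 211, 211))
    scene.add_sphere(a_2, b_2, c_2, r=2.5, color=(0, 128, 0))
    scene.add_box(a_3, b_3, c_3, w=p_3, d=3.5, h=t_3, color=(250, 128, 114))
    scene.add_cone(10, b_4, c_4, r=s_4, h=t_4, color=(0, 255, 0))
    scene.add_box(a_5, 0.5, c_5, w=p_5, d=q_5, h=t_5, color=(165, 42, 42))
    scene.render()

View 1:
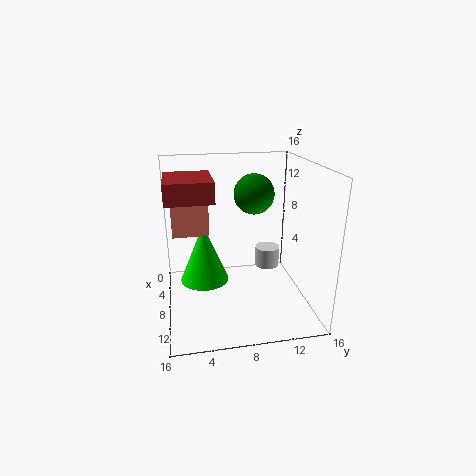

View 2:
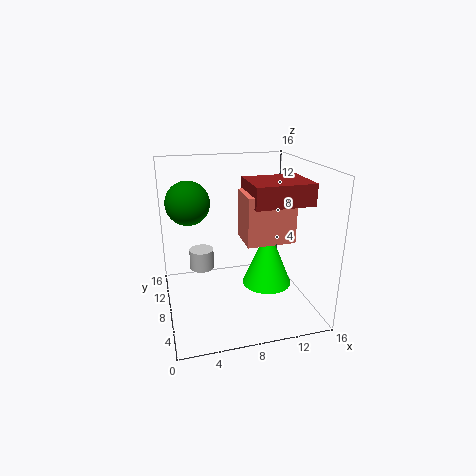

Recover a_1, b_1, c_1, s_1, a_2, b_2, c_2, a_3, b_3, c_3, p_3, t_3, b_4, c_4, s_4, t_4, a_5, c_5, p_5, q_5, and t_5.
a_1 = 4.5
b_1 = 12.5
c_1 = 2.5
s_1 = 1.5
a_2 = 3
b_2 = 11
c_2 = 11.5
a_3 = 7
b_3 = 1
c_3 = 10
p_3 = 4.5
t_3 = 4.5
b_4 = 4
c_4 = 4.5
s_4 = 2.5
t_4 = 6
a_5 = 7.5
c_5 = 13.5
p_5 = 5.5
q_5 = 4.5
t_5 = 2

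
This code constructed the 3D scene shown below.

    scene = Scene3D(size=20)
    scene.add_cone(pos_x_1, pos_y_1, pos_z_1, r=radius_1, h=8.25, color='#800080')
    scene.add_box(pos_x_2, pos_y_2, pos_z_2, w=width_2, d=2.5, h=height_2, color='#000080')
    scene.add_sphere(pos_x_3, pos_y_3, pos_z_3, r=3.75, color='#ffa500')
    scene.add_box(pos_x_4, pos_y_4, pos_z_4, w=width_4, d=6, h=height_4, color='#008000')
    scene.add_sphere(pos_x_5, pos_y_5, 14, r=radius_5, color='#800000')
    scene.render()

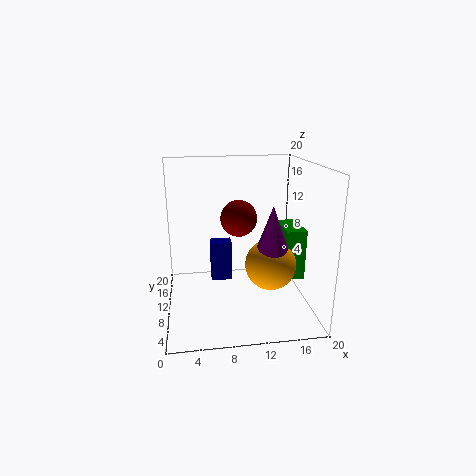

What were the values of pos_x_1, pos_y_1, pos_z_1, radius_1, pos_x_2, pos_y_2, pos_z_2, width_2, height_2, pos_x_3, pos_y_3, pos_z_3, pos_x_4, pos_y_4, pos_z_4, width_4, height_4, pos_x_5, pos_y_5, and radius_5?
pos_x_1 = 15, pos_y_1 = 10.25, pos_z_1 = 6, radius_1 = 3, pos_x_2 = 6.5, pos_y_2 = 14.5, pos_z_2 = 1.25, width_2 = 3.25, height_2 = 6.25, pos_x_3 = 15, pos_y_3 = 10.75, pos_z_3 = 5.25, pos_x_4 = 17, pos_y_4 = 9.75, pos_z_4 = 3, width_4 = 3, height_4 = 7.5, pos_x_5 = 9.5, pos_y_5 = 6.25, radius_5 = 2.25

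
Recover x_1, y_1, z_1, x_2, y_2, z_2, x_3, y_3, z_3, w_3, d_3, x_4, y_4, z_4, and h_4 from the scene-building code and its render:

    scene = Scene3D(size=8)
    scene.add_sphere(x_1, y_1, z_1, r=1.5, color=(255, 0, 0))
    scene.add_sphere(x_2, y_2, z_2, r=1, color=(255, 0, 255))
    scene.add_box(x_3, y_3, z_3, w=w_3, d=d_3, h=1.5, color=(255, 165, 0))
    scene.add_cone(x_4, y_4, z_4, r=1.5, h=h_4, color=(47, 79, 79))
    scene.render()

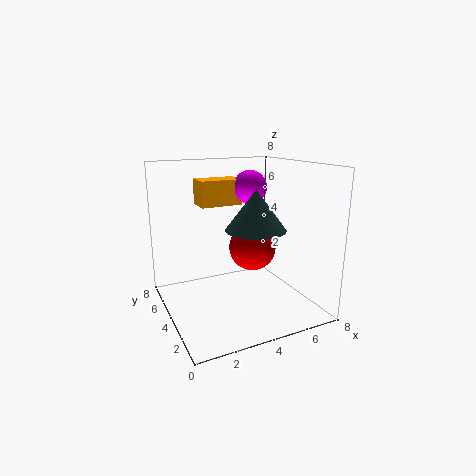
x_1 = 6
y_1 = 6
z_1 = 2.5
x_2 = 5.5
y_2 = 5.5
z_2 = 6.5
x_3 = 2.5
y_3 = 5.5
z_3 = 5.5
w_3 = 2.5
d_3 = 1.5
x_4 = 4
y_4 = 2
z_4 = 5
h_4 = 2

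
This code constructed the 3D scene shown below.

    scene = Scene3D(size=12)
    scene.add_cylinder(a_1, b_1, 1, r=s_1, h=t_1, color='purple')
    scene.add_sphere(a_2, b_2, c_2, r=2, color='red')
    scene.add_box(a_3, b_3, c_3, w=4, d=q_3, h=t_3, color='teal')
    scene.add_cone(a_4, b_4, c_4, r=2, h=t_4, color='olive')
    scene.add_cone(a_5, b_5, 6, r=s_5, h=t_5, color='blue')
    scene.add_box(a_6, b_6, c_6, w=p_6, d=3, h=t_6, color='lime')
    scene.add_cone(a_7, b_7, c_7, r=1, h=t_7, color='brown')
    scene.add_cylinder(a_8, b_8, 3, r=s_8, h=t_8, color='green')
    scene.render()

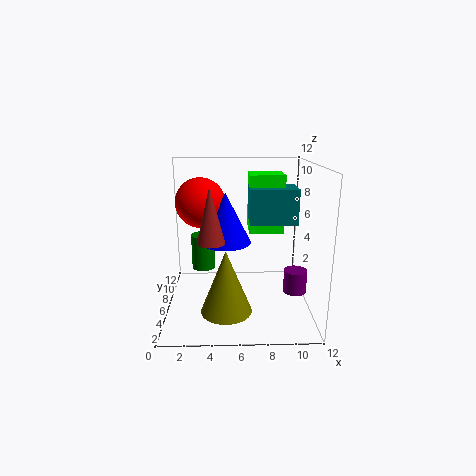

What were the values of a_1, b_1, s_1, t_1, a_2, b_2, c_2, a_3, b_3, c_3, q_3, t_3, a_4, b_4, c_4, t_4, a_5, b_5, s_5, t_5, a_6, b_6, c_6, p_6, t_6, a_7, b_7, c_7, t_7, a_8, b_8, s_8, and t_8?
a_1 = 11; b_1 = 6; s_1 = 1; t_1 = 2; a_2 = 3; b_2 = 6; c_2 = 9; a_3 = 7; b_3 = 6; c_3 = 7; q_3 = 3; t_3 = 3; a_4 = 5; b_4 = 3; c_4 = 1; t_4 = 5; a_5 = 5; b_5 = 5; s_5 = 2; t_5 = 4; a_6 = 7; b_6 = 7; c_6 = 6; p_6 = 3; t_6 = 5; a_7 = 4; b_7 = 2; c_7 = 7; t_7 = 4; a_8 = 3; b_8 = 7; s_8 = 1; t_8 = 3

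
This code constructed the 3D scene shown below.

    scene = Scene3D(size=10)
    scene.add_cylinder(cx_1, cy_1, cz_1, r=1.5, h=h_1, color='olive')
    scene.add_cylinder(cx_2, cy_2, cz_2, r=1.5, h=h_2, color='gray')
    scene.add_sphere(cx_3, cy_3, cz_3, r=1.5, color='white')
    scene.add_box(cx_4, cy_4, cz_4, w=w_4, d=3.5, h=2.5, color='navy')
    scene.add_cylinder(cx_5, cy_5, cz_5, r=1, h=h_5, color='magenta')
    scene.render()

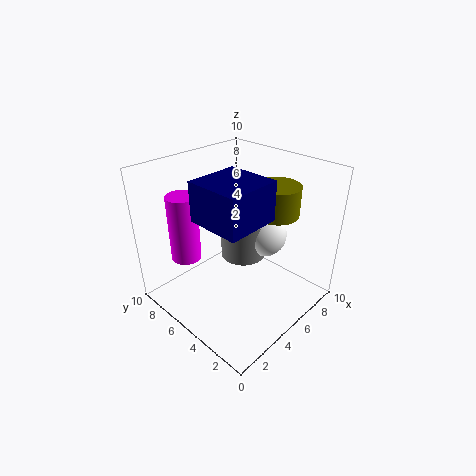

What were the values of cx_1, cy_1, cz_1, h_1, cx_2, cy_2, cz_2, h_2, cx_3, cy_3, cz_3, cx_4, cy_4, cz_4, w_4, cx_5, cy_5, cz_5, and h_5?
cx_1 = 6.5
cy_1 = 3
cz_1 = 7
h_1 = 2
cx_2 = 5
cy_2 = 4.5
cz_2 = 4
h_2 = 2.5
cx_3 = 6
cy_3 = 3.5
cz_3 = 5.5
cx_4 = 1.5
cy_4 = 2
cz_4 = 7.5
w_4 = 3.5
cx_5 = 2
cy_5 = 7
cz_5 = 4
h_5 = 4.5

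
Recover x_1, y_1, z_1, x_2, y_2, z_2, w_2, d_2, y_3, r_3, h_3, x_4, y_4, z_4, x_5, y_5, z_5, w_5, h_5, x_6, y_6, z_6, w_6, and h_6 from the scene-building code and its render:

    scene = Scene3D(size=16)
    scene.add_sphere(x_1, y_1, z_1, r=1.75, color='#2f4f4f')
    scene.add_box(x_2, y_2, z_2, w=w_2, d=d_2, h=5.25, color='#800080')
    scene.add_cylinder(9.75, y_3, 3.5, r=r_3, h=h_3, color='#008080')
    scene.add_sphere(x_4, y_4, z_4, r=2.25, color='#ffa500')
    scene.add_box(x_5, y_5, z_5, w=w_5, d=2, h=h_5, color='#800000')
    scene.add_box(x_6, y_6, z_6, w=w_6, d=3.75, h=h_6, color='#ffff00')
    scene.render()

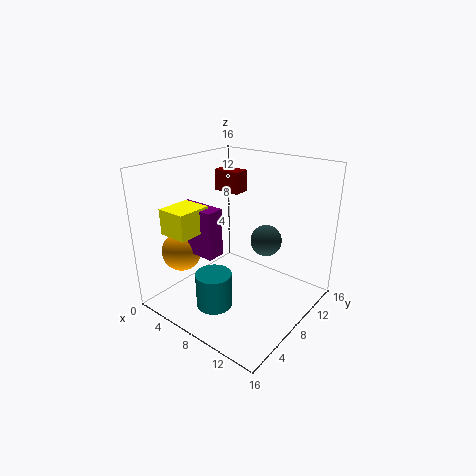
x_1 = 10.25, y_1 = 10.25, z_1 = 7.5, x_2 = 2.25, y_2 = 4.25, z_2 = 6.5, w_2 = 5, d_2 = 2, y_3 = 2, r_3 = 1.75, h_3 = 3.5, x_4 = 2.5, y_4 = 4.5, z_4 = 6, x_5 = 2.75, y_5 = 10.25, z_5 = 12, w_5 = 3.25, h_5 = 2.5, x_6 = 2.75, y_6 = 1.75, z_6 = 9.25, w_6 = 3.25, h_6 = 2.75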